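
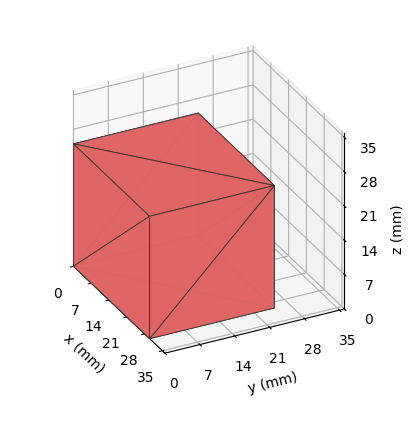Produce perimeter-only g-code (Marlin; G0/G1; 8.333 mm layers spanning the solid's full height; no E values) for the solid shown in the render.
Reading the render: the shape is a rectangular box, roughly 30 × 25 mm footprint and 25 mm tall (dimensions read to the nearest mm from the axis ticks). For the g-code, the solid's height is divided into equal slices at the stated Δz and each level perimeter traced with G1 moves after a G0 lift.

; perimeter-only toolpath
G21 ; units = mm
G90 ; absolute positioning
G28 ; home
; layer 1
G0 Z8.333
G0 X0.000 Y0.000
G1 X30.000 Y0.000
G1 X30.000 Y25.000
G1 X0.000 Y25.000
G1 X0.000 Y0.000
; layer 2
G0 Z16.667
G0 X0.000 Y0.000
G1 X30.000 Y0.000
G1 X30.000 Y25.000
G1 X0.000 Y25.000
G1 X0.000 Y0.000
; layer 3
G0 Z25.000
G0 X0.000 Y0.000
G1 X30.000 Y0.000
G1 X30.000 Y25.000
G1 X0.000 Y25.000
G1 X0.000 Y0.000
M2 ; end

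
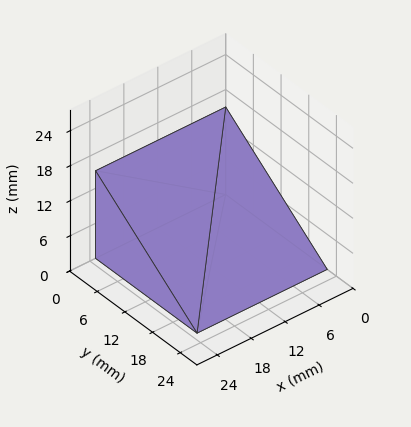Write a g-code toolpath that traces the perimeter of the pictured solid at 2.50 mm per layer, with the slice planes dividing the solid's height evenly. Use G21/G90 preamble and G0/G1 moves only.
Reading the render: the shape is a wedge (ramp): 23 × 22 mm base, rising to 15 mm along the y=0 edge and sloping linearly to z=0 at y=22 (dimensions read to the nearest mm from the axis ticks). For the g-code, the solid's height is divided into equal slices at the stated Δz and each level perimeter traced with G1 moves after a G0 lift.

; perimeter-only toolpath
G21 ; units = mm
G90 ; absolute positioning
G28 ; home
; layer 1
G0 Z2.50
G0 X0.00 Y0.00
G1 X23.00 Y0.00
G1 X23.00 Y18.33
G1 X0.00 Y18.33
G1 X0.00 Y0.00
; layer 2
G0 Z5.00
G0 X0.00 Y0.00
G1 X23.00 Y0.00
G1 X23.00 Y14.67
G1 X0.00 Y14.67
G1 X0.00 Y0.00
; layer 3
G0 Z7.50
G0 X0.00 Y0.00
G1 X23.00 Y0.00
G1 X23.00 Y11.00
G1 X0.00 Y11.00
G1 X0.00 Y0.00
; layer 4
G0 Z10.00
G0 X0.00 Y0.00
G1 X23.00 Y0.00
G1 X23.00 Y7.33
G1 X0.00 Y7.33
G1 X0.00 Y0.00
; layer 5
G0 Z12.50
G0 X0.00 Y0.00
G1 X23.00 Y0.00
G1 X23.00 Y3.67
G1 X0.00 Y3.67
G1 X0.00 Y0.00
M2 ; end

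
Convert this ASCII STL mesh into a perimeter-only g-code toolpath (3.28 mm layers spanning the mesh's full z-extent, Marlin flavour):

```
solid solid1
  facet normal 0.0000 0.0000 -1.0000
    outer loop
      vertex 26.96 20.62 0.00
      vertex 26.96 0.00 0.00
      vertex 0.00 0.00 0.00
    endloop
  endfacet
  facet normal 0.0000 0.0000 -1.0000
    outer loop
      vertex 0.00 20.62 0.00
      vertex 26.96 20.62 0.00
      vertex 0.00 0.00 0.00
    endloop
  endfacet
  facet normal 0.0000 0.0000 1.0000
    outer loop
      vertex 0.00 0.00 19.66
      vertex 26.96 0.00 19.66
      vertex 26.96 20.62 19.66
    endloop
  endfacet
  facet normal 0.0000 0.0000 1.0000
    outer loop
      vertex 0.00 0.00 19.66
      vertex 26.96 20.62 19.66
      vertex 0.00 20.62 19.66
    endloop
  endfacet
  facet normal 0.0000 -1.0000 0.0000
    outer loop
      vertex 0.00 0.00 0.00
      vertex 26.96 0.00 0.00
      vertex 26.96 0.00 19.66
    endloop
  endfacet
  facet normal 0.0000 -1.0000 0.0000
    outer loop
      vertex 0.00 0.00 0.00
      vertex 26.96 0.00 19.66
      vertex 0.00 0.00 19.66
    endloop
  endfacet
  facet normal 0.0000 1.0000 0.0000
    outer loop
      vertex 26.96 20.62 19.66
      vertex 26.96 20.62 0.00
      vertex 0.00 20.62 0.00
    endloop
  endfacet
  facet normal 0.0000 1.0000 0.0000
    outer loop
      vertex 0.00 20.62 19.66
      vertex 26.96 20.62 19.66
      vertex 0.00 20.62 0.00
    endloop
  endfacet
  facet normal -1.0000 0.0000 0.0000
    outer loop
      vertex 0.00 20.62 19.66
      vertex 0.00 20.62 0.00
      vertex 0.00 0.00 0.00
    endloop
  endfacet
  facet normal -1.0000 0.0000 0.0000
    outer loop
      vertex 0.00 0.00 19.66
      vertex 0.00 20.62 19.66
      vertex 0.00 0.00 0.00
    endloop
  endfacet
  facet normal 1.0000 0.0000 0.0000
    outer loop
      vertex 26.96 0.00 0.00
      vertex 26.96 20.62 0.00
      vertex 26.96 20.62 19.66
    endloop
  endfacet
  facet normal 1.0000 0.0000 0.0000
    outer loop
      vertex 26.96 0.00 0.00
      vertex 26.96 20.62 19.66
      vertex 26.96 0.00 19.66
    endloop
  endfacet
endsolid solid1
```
; perimeter-only toolpath
G21 ; units = mm
G90 ; absolute positioning
G28 ; home
; layer 1
G0 Z3.28
G0 X0.00 Y0.00
G1 X26.96 Y0.00
G1 X26.96 Y20.62
G1 X0.00 Y20.62
G1 X0.00 Y0.00
; layer 2
G0 Z6.55
G0 X0.00 Y0.00
G1 X26.96 Y0.00
G1 X26.96 Y20.62
G1 X0.00 Y20.62
G1 X0.00 Y0.00
; layer 3
G0 Z9.83
G0 X0.00 Y0.00
G1 X26.96 Y0.00
G1 X26.96 Y20.62
G1 X0.00 Y20.62
G1 X0.00 Y0.00
; layer 4
G0 Z13.11
G0 X0.00 Y0.00
G1 X26.96 Y0.00
G1 X26.96 Y20.62
G1 X0.00 Y20.62
G1 X0.00 Y0.00
; layer 5
G0 Z16.38
G0 X0.00 Y0.00
G1 X26.96 Y0.00
G1 X26.96 Y20.62
G1 X0.00 Y20.62
G1 X0.00 Y0.00
; layer 6
G0 Z19.66
G0 X0.00 Y0.00
G1 X26.96 Y0.00
G1 X26.96 Y20.62
G1 X0.00 Y20.62
G1 X0.00 Y0.00
M2 ; end

The solid is a rectangular box, roughly 27 × 20.6 mm footprint and 19.7 mm tall. Slicing at Δz = 3.28 mm — 6 equal slices spanning the solid's height, so layer i sits at z = i·h/6 — gives 6 non-empty perimeters. Each is a 4-segment closed polygon; G0 lifts to the layer z and rapids to the start vertex, then G1 traces the edges.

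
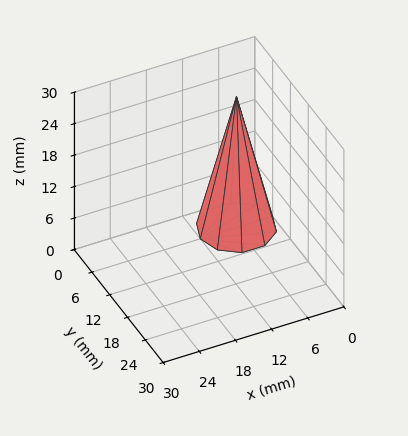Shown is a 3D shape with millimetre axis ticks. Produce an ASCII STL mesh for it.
Reading the render: the shape is a regular 10-sided pyramid, base circumscribed radius ≈ 6 mm, apex at z ≈ 25 mm (dimensions read to the nearest mm from the axis ticks). For the STL, each face is triangulated and given an outward normal.

solid part
  facet normal 0.0000 0.0000 -1.0000
    outer loop
      vertex 7.9 11.7 0.0
      vertex 10.9 9.5 0.0
      vertex 12.0 6.0 0.0
    endloop
  endfacet
  facet normal 0.0000 0.0000 -1.0000
    outer loop
      vertex 4.1 11.7 0.0
      vertex 7.9 11.7 0.0
      vertex 12.0 6.0 0.0
    endloop
  endfacet
  facet normal 0.0000 0.0000 -1.0000
    outer loop
      vertex 1.1 9.5 0.0
      vertex 4.1 11.7 0.0
      vertex 12.0 6.0 0.0
    endloop
  endfacet
  facet normal 0.0000 0.0000 -1.0000
    outer loop
      vertex 0.0 6.0 0.0
      vertex 1.1 9.5 0.0
      vertex 12.0 6.0 0.0
    endloop
  endfacet
  facet normal 0.0000 0.0000 -1.0000
    outer loop
      vertex 1.1 2.5 0.0
      vertex 0.0 6.0 0.0
      vertex 12.0 6.0 0.0
    endloop
  endfacet
  facet normal 0.0000 0.0000 -1.0000
    outer loop
      vertex 4.1 0.3 0.0
      vertex 1.1 2.5 0.0
      vertex 12.0 6.0 0.0
    endloop
  endfacet
  facet normal 0.0000 0.0000 -1.0000
    outer loop
      vertex 7.9 0.3 0.0
      vertex 4.1 0.3 0.0
      vertex 12.0 6.0 0.0
    endloop
  endfacet
  facet normal 0.0000 0.0000 -1.0000
    outer loop
      vertex 10.9 2.5 0.0
      vertex 7.9 0.3 0.0
      vertex 12.0 6.0 0.0
    endloop
  endfacet
  facet normal 0.9299 0.2923 0.2232
    outer loop
      vertex 12.0 6.0 0.0
      vertex 10.9 9.5 0.0
      vertex 6.0 6.0 25.0
    endloop
  endfacet
  facet normal 0.5765 0.7861 0.2230
    outer loop
      vertex 10.9 9.5 0.0
      vertex 7.9 11.7 0.0
      vertex 6.0 6.0 25.0
    endloop
  endfacet
  facet normal 0.0000 0.9750 0.2223
    outer loop
      vertex 7.9 11.7 0.0
      vertex 4.1 11.7 0.0
      vertex 6.0 6.0 25.0
    endloop
  endfacet
  facet normal -0.5765 0.7861 0.2230
    outer loop
      vertex 4.1 11.7 0.0
      vertex 1.1 9.5 0.0
      vertex 6.0 6.0 25.0
    endloop
  endfacet
  facet normal -0.9299 0.2923 0.2232
    outer loop
      vertex 1.1 9.5 0.0
      vertex 0.0 6.0 0.0
      vertex 6.0 6.0 25.0
    endloop
  endfacet
  facet normal -0.9299 -0.2923 0.2232
    outer loop
      vertex 0.0 6.0 0.0
      vertex 1.1 2.5 0.0
      vertex 6.0 6.0 25.0
    endloop
  endfacet
  facet normal -0.5765 -0.7861 0.2230
    outer loop
      vertex 1.1 2.5 0.0
      vertex 4.1 0.3 0.0
      vertex 6.0 6.0 25.0
    endloop
  endfacet
  facet normal 0.0000 -0.9750 0.2223
    outer loop
      vertex 4.1 0.3 0.0
      vertex 7.9 0.3 0.0
      vertex 6.0 6.0 25.0
    endloop
  endfacet
  facet normal 0.5765 -0.7861 0.2230
    outer loop
      vertex 7.9 0.3 0.0
      vertex 10.9 2.5 0.0
      vertex 6.0 6.0 25.0
    endloop
  endfacet
  facet normal 0.9299 -0.2923 0.2232
    outer loop
      vertex 10.9 2.5 0.0
      vertex 12.0 6.0 0.0
      vertex 6.0 6.0 25.0
    endloop
  endfacet
endsolid part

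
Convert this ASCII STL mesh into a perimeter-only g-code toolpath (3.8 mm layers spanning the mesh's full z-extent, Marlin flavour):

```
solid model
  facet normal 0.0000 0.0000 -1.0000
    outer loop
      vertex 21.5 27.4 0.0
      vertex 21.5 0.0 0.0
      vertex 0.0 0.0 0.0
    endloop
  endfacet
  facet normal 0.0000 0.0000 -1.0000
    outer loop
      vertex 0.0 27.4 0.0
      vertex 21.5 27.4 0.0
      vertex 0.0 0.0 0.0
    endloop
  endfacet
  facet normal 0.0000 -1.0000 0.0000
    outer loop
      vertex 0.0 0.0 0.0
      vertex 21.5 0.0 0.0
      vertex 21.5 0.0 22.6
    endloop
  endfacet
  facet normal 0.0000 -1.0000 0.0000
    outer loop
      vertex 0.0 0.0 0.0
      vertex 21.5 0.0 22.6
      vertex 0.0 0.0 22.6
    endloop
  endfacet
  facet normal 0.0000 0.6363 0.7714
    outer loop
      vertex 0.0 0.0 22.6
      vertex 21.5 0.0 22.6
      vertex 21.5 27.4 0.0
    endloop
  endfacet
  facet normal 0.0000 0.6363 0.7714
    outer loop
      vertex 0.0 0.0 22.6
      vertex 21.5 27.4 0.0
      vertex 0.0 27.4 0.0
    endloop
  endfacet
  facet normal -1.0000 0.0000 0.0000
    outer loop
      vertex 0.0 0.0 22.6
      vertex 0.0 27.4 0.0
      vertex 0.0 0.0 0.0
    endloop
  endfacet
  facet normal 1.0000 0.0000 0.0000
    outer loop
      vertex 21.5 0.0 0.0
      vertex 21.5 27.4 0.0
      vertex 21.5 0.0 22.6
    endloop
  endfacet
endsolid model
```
; perimeter-only toolpath
G21 ; units = mm
G90 ; absolute positioning
G28 ; home
; layer 1
G0 Z3.8
G0 X0.0 Y0.0
G1 X21.5 Y0.0
G1 X21.5 Y22.8
G1 X0.0 Y22.8
G1 X0.0 Y0.0
; layer 2
G0 Z7.5
G0 X0.0 Y0.0
G1 X21.5 Y0.0
G1 X21.5 Y18.3
G1 X0.0 Y18.3
G1 X0.0 Y0.0
; layer 3
G0 Z11.3
G0 X0.0 Y0.0
G1 X21.5 Y0.0
G1 X21.5 Y13.7
G1 X0.0 Y13.7
G1 X0.0 Y0.0
; layer 4
G0 Z15.1
G0 X0.0 Y0.0
G1 X21.5 Y0.0
G1 X21.5 Y9.1
G1 X0.0 Y9.1
G1 X0.0 Y0.0
; layer 5
G0 Z18.8
G0 X0.0 Y0.0
G1 X21.5 Y0.0
G1 X21.5 Y4.6
G1 X0.0 Y4.6
G1 X0.0 Y0.0
M2 ; end

The solid is a wedge (ramp): 21.5 × 27.4 mm base, rising to 22.6 mm along the y=0 edge and sloping linearly to z=0 at y=27.4. Slicing at Δz = 3.8 mm — 6 equal slices spanning the solid's height, so layer i sits at z = i·h/6 — gives 5 non-empty perimeters. Each is a 4-segment closed polygon; G0 lifts to the layer z and rapids to the start vertex, then G1 traces the edges. The cross-section shrinks linearly with z (the slice at the apex is degenerate and omitted).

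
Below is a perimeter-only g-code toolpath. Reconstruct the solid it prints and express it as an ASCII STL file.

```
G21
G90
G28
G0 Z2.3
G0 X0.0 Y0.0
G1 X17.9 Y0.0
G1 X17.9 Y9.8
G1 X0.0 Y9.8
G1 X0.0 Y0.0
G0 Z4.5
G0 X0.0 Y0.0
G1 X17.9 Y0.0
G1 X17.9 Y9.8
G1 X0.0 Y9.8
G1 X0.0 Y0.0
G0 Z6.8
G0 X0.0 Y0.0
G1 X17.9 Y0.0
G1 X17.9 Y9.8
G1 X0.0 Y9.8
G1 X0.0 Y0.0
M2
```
solid part
  facet normal 0.0000 0.0000 -1.0000
    outer loop
      vertex 17.9 9.8 0.0
      vertex 17.9 0.0 0.0
      vertex 0.0 0.0 0.0
    endloop
  endfacet
  facet normal 0.0000 0.0000 -1.0000
    outer loop
      vertex 0.0 9.8 0.0
      vertex 17.9 9.8 0.0
      vertex 0.0 0.0 0.0
    endloop
  endfacet
  facet normal 0.0000 0.0000 1.0000
    outer loop
      vertex 0.0 0.0 6.8
      vertex 17.9 0.0 6.8
      vertex 17.9 9.8 6.8
    endloop
  endfacet
  facet normal 0.0000 0.0000 1.0000
    outer loop
      vertex 0.0 0.0 6.8
      vertex 17.9 9.8 6.8
      vertex 0.0 9.8 6.8
    endloop
  endfacet
  facet normal 0.0000 -1.0000 0.0000
    outer loop
      vertex 0.0 0.0 0.0
      vertex 17.9 0.0 0.0
      vertex 17.9 0.0 6.8
    endloop
  endfacet
  facet normal 0.0000 -1.0000 0.0000
    outer loop
      vertex 0.0 0.0 0.0
      vertex 17.9 0.0 6.8
      vertex 0.0 0.0 6.8
    endloop
  endfacet
  facet normal 0.0000 1.0000 0.0000
    outer loop
      vertex 17.9 9.8 6.8
      vertex 17.9 9.8 0.0
      vertex 0.0 9.8 0.0
    endloop
  endfacet
  facet normal 0.0000 1.0000 0.0000
    outer loop
      vertex 0.0 9.8 6.8
      vertex 17.9 9.8 6.8
      vertex 0.0 9.8 0.0
    endloop
  endfacet
  facet normal -1.0000 0.0000 0.0000
    outer loop
      vertex 0.0 9.8 6.8
      vertex 0.0 9.8 0.0
      vertex 0.0 0.0 0.0
    endloop
  endfacet
  facet normal -1.0000 0.0000 0.0000
    outer loop
      vertex 0.0 0.0 6.8
      vertex 0.0 9.8 6.8
      vertex 0.0 0.0 0.0
    endloop
  endfacet
  facet normal 1.0000 0.0000 0.0000
    outer loop
      vertex 17.9 0.0 0.0
      vertex 17.9 9.8 0.0
      vertex 17.9 9.8 6.8
    endloop
  endfacet
  facet normal 1.0000 0.0000 0.0000
    outer loop
      vertex 17.9 0.0 0.0
      vertex 17.9 9.8 6.8
      vertex 17.9 0.0 6.8
    endloop
  endfacet
endsolid part

The G0 Z moves step by Δz≈2.3 mm. Every layer's G1 loop is the same polygon, so the solid is a straight extrusion of it from z=0 to z≈6.8. Closing with flat bottom and top caps and triangulating gives 12 facets — a rectangular box, roughly 17.9 × 9.8 mm footprint and 6.8 mm tall.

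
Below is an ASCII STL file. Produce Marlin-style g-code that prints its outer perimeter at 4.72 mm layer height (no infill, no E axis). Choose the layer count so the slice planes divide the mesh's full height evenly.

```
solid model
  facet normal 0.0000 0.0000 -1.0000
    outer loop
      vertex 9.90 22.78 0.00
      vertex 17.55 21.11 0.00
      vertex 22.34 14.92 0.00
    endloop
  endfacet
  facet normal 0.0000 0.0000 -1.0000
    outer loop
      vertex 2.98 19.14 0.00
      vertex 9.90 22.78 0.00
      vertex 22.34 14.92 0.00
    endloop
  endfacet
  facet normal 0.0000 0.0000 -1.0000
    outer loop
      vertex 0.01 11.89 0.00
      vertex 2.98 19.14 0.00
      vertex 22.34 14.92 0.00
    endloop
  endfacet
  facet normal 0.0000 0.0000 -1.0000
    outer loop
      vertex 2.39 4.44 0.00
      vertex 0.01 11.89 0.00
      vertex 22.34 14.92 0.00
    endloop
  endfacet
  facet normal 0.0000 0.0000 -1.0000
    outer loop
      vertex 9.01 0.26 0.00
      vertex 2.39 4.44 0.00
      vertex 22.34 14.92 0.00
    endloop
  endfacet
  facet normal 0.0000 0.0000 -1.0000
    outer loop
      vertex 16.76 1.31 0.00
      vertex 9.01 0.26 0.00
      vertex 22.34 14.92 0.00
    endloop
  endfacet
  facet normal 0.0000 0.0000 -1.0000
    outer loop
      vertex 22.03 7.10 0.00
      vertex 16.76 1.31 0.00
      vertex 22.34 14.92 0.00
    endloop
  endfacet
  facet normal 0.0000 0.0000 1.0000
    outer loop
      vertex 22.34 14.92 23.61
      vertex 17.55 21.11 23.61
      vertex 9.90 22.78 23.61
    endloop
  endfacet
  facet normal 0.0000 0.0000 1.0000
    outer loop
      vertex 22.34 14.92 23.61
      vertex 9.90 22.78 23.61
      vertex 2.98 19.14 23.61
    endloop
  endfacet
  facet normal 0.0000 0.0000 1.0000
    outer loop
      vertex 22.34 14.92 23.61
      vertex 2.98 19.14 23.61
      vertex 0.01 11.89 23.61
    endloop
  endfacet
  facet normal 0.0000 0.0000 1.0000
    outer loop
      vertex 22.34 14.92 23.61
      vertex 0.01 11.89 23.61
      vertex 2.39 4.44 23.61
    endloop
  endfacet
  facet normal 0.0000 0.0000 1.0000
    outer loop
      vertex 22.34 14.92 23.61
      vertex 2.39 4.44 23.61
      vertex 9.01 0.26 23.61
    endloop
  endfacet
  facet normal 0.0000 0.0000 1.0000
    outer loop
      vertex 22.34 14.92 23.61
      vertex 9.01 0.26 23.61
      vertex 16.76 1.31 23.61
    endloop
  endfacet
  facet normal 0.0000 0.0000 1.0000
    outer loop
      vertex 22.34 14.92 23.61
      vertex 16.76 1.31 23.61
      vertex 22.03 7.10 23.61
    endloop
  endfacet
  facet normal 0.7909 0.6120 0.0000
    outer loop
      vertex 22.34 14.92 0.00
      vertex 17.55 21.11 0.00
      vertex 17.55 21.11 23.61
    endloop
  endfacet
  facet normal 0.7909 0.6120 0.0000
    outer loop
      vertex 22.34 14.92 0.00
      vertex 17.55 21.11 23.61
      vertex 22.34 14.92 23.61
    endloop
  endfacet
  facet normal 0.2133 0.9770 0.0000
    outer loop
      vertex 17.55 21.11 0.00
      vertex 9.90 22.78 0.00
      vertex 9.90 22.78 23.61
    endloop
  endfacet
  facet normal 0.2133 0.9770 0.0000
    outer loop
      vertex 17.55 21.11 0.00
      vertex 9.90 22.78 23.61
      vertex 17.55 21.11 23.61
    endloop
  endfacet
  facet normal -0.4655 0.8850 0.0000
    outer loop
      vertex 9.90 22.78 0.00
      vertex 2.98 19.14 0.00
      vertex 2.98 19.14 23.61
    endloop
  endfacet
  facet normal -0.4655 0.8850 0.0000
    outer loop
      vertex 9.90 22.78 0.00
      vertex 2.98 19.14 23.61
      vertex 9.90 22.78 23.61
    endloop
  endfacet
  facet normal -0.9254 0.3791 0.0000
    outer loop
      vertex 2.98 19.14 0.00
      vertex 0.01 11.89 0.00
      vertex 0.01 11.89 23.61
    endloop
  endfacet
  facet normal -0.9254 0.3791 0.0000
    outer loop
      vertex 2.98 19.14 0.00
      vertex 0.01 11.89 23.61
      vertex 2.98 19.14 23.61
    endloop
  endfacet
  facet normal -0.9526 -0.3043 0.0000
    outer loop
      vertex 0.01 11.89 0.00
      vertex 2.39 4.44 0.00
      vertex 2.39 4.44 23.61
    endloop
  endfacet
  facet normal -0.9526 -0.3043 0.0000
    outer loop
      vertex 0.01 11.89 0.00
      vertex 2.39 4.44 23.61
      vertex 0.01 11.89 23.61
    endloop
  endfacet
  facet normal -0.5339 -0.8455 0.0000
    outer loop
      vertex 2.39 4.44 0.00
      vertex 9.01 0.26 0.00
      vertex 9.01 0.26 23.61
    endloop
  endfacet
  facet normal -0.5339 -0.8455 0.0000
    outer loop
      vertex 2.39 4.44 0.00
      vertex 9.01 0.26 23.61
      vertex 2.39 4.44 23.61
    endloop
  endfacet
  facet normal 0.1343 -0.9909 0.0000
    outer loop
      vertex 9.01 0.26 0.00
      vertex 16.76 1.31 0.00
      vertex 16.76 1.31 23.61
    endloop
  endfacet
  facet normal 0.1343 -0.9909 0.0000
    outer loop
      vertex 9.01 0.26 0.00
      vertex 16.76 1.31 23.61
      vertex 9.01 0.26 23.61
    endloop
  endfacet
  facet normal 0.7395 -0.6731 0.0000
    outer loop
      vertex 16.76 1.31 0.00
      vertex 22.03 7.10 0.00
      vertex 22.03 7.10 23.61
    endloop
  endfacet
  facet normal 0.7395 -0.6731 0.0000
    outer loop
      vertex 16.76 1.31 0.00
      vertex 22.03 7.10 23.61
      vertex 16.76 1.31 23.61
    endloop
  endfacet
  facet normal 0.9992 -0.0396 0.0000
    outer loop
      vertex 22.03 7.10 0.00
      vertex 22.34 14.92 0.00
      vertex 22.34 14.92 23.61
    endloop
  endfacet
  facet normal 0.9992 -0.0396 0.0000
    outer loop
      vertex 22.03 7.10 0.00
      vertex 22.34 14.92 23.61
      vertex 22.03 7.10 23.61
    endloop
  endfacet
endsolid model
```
; perimeter-only toolpath
G21 ; units = mm
G90 ; absolute positioning
G28 ; home
; layer 1
G0 Z4.72
G0 X22.34 Y14.92
G1 X17.55 Y21.11
G1 X9.90 Y22.78
G1 X2.98 Y19.14
G1 X0.01 Y11.89
G1 X2.39 Y4.44
G1 X9.01 Y0.26
G1 X16.76 Y1.31
G1 X22.03 Y7.10
G1 X22.34 Y14.92
; layer 2
G0 Z9.44
G0 X22.34 Y14.92
G1 X17.55 Y21.11
G1 X9.90 Y22.78
G1 X2.98 Y19.14
G1 X0.01 Y11.89
G1 X2.39 Y4.44
G1 X9.01 Y0.26
G1 X16.76 Y1.31
G1 X22.03 Y7.10
G1 X22.34 Y14.92
; layer 3
G0 Z14.17
G0 X22.34 Y14.92
G1 X17.55 Y21.11
G1 X9.90 Y22.78
G1 X2.98 Y19.14
G1 X0.01 Y11.89
G1 X2.39 Y4.44
G1 X9.01 Y0.26
G1 X16.76 Y1.31
G1 X22.03 Y7.10
G1 X22.34 Y14.92
; layer 4
G0 Z18.89
G0 X22.34 Y14.92
G1 X17.55 Y21.11
G1 X9.90 Y22.78
G1 X2.98 Y19.14
G1 X0.01 Y11.89
G1 X2.39 Y4.44
G1 X9.01 Y0.26
G1 X16.76 Y1.31
G1 X22.03 Y7.10
G1 X22.34 Y14.92
; layer 5
G0 Z23.61
G0 X22.34 Y14.92
G1 X17.55 Y21.11
G1 X9.90 Y22.78
G1 X2.98 Y19.14
G1 X0.01 Y11.89
G1 X2.39 Y4.44
G1 X9.01 Y0.26
G1 X16.76 Y1.31
G1 X22.03 Y7.10
G1 X22.34 Y14.92
M2 ; end

The solid is a regular 9-sided prism (a cylinder approximated with 9 flat sides), circumscribed radius ≈ 11.4 mm, height ≈ 23.6 mm. Slicing at Δz = 4.72 mm — 5 equal slices spanning the solid's height, so layer i sits at z = i·h/5 — gives 5 non-empty perimeters. Each is a 9-segment closed polygon; G0 lifts to the layer z and rapids to the start vertex, then G1 traces the edges.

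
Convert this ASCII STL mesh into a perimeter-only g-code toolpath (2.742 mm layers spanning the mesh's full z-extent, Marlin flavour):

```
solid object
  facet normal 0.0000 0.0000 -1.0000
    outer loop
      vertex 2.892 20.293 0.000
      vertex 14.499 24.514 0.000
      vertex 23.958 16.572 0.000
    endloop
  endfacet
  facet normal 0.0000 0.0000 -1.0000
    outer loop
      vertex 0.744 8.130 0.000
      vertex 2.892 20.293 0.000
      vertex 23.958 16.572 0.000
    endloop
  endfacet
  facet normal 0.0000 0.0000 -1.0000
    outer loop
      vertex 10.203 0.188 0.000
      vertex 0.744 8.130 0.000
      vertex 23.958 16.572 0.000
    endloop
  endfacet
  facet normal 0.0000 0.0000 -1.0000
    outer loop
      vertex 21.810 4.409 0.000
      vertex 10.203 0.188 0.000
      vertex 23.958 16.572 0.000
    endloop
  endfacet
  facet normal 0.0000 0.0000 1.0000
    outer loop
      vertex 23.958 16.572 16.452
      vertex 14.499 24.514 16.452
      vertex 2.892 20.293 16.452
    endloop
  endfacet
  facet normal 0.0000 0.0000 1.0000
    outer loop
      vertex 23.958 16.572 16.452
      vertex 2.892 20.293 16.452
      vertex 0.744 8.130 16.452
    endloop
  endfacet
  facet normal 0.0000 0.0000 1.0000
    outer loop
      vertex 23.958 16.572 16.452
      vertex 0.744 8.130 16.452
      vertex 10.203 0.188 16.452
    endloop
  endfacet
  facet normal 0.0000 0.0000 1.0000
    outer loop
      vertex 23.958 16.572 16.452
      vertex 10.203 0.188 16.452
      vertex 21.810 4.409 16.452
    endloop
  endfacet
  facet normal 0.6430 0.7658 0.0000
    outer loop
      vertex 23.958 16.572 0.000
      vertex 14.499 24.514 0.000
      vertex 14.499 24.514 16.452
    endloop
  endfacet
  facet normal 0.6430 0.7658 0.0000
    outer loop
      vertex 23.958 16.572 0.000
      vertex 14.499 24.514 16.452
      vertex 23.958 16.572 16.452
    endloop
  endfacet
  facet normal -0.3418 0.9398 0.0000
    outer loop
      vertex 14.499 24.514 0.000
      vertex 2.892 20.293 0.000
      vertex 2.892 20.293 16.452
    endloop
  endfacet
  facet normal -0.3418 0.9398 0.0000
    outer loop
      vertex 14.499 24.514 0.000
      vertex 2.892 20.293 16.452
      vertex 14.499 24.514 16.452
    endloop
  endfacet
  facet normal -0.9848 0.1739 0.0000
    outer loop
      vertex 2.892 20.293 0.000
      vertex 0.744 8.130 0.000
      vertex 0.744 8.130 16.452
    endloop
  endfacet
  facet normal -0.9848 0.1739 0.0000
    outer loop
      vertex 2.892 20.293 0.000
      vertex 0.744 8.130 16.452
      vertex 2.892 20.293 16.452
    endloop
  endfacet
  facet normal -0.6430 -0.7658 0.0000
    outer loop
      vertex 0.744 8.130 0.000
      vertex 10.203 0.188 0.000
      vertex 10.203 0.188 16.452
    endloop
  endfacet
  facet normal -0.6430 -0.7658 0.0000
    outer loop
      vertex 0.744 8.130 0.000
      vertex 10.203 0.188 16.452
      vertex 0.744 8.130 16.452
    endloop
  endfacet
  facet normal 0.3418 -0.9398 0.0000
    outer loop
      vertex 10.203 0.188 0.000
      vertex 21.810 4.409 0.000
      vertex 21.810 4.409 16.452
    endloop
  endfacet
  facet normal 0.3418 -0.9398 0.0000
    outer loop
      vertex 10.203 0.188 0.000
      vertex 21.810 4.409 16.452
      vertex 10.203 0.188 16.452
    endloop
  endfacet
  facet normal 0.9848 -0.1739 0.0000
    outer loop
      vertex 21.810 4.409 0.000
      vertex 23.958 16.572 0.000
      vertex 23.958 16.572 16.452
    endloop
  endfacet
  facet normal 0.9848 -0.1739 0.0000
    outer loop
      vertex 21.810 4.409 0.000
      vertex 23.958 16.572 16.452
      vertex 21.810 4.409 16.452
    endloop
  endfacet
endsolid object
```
; perimeter-only toolpath
G21 ; units = mm
G90 ; absolute positioning
G28 ; home
; layer 1
G0 Z2.742
G0 X23.958 Y16.572
G1 X14.499 Y24.514
G1 X2.892 Y20.293
G1 X0.744 Y8.130
G1 X10.203 Y0.188
G1 X21.810 Y4.409
G1 X23.958 Y16.572
; layer 2
G0 Z5.484
G0 X23.958 Y16.572
G1 X14.499 Y24.514
G1 X2.892 Y20.293
G1 X0.744 Y8.130
G1 X10.203 Y0.188
G1 X21.810 Y4.409
G1 X23.958 Y16.572
; layer 3
G0 Z8.226
G0 X23.958 Y16.572
G1 X14.499 Y24.514
G1 X2.892 Y20.293
G1 X0.744 Y8.130
G1 X10.203 Y0.188
G1 X21.810 Y4.409
G1 X23.958 Y16.572
; layer 4
G0 Z10.968
G0 X23.958 Y16.572
G1 X14.499 Y24.514
G1 X2.892 Y20.293
G1 X0.744 Y8.130
G1 X10.203 Y0.188
G1 X21.810 Y4.409
G1 X23.958 Y16.572
; layer 5
G0 Z13.710
G0 X23.958 Y16.572
G1 X14.499 Y24.514
G1 X2.892 Y20.293
G1 X0.744 Y8.130
G1 X10.203 Y0.188
G1 X21.810 Y4.409
G1 X23.958 Y16.572
; layer 6
G0 Z16.452
G0 X23.958 Y16.572
G1 X14.499 Y24.514
G1 X2.892 Y20.293
G1 X0.744 Y8.130
G1 X10.203 Y0.188
G1 X21.810 Y4.409
G1 X23.958 Y16.572
M2 ; end

The solid is a regular 6-sided prism (a cylinder approximated with 6 flat sides), circumscribed radius ≈ 12.4 mm, height ≈ 16.5 mm. Slicing at Δz = 2.742 mm — 6 equal slices spanning the solid's height, so layer i sits at z = i·h/6 — gives 6 non-empty perimeters. Each is a 6-segment closed polygon; G0 lifts to the layer z and rapids to the start vertex, then G1 traces the edges.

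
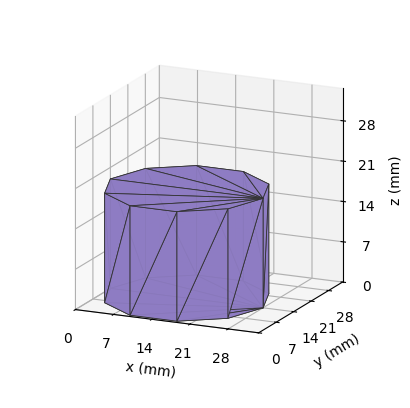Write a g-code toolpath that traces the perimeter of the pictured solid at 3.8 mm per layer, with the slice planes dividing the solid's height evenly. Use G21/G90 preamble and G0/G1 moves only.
Reading the render: the shape is a regular 10-sided prism (a cylinder approximated with 10 flat sides), circumscribed radius ≈ 14 mm, height ≈ 19 mm (dimensions read to the nearest mm from the axis ticks). For the g-code, the solid's height is divided into equal slices at the stated Δz and each level perimeter traced with G1 moves after a G0 lift.

; perimeter-only toolpath
G21 ; units = mm
G90 ; absolute positioning
G28 ; home
; layer 1
G0 Z3.8
G0 X28.0 Y14.0
G1 X25.3 Y22.2
G1 X18.3 Y27.3
G1 X9.7 Y27.3
G1 X2.7 Y22.2
G1 X0.0 Y14.0
G1 X2.7 Y5.8
G1 X9.7 Y0.7
G1 X18.3 Y0.7
G1 X25.3 Y5.8
G1 X28.0 Y14.0
; layer 2
G0 Z7.6
G0 X28.0 Y14.0
G1 X25.3 Y22.2
G1 X18.3 Y27.3
G1 X9.7 Y27.3
G1 X2.7 Y22.2
G1 X0.0 Y14.0
G1 X2.7 Y5.8
G1 X9.7 Y0.7
G1 X18.3 Y0.7
G1 X25.3 Y5.8
G1 X28.0 Y14.0
; layer 3
G0 Z11.4
G0 X28.0 Y14.0
G1 X25.3 Y22.2
G1 X18.3 Y27.3
G1 X9.7 Y27.3
G1 X2.7 Y22.2
G1 X0.0 Y14.0
G1 X2.7 Y5.8
G1 X9.7 Y0.7
G1 X18.3 Y0.7
G1 X25.3 Y5.8
G1 X28.0 Y14.0
; layer 4
G0 Z15.2
G0 X28.0 Y14.0
G1 X25.3 Y22.2
G1 X18.3 Y27.3
G1 X9.7 Y27.3
G1 X2.7 Y22.2
G1 X0.0 Y14.0
G1 X2.7 Y5.8
G1 X9.7 Y0.7
G1 X18.3 Y0.7
G1 X25.3 Y5.8
G1 X28.0 Y14.0
; layer 5
G0 Z19.0
G0 X28.0 Y14.0
G1 X25.3 Y22.2
G1 X18.3 Y27.3
G1 X9.7 Y27.3
G1 X2.7 Y22.2
G1 X0.0 Y14.0
G1 X2.7 Y5.8
G1 X9.7 Y0.7
G1 X18.3 Y0.7
G1 X25.3 Y5.8
G1 X28.0 Y14.0
M2 ; end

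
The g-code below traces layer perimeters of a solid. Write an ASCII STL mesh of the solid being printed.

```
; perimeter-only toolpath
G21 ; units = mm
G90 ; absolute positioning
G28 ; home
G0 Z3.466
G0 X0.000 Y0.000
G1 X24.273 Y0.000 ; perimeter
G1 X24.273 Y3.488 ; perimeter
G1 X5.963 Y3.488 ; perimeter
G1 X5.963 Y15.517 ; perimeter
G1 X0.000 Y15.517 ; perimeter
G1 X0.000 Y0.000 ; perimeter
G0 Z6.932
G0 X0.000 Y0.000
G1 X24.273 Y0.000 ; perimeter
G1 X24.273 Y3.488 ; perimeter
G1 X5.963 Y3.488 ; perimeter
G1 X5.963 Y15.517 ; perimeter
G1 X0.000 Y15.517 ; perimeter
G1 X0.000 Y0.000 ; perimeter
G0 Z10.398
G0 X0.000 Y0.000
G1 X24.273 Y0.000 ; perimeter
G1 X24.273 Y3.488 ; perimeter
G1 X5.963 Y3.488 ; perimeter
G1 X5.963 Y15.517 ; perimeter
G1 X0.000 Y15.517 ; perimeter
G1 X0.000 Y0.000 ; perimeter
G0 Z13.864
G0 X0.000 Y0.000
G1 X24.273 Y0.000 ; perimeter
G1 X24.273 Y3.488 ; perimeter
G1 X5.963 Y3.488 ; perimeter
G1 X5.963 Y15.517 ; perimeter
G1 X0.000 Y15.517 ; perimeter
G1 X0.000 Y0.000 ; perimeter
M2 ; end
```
solid part
  facet normal 0.0000 0.0000 -1.0000
    outer loop
      vertex 24.273 3.488 0.000
      vertex 24.273 0.000 0.000
      vertex 0.000 0.000 0.000
    endloop
  endfacet
  facet normal 0.0000 0.0000 -1.0000
    outer loop
      vertex 5.963 3.488 0.000
      vertex 24.273 3.488 0.000
      vertex 0.000 0.000 0.000
    endloop
  endfacet
  facet normal 0.0000 0.0000 -1.0000
    outer loop
      vertex 5.963 15.517 0.000
      vertex 5.963 3.488 0.000
      vertex 0.000 0.000 0.000
    endloop
  endfacet
  facet normal 0.0000 0.0000 -1.0000
    outer loop
      vertex 0.000 15.517 0.000
      vertex 5.963 15.517 0.000
      vertex 0.000 0.000 0.000
    endloop
  endfacet
  facet normal 0.0000 0.0000 1.0000
    outer loop
      vertex 0.000 0.000 13.864
      vertex 24.273 0.000 13.864
      vertex 24.273 3.488 13.864
    endloop
  endfacet
  facet normal 0.0000 0.0000 1.0000
    outer loop
      vertex 0.000 0.000 13.864
      vertex 24.273 3.488 13.864
      vertex 5.963 3.488 13.864
    endloop
  endfacet
  facet normal 0.0000 0.0000 1.0000
    outer loop
      vertex 0.000 0.000 13.864
      vertex 5.963 3.488 13.864
      vertex 5.963 15.517 13.864
    endloop
  endfacet
  facet normal 0.0000 0.0000 1.0000
    outer loop
      vertex 0.000 0.000 13.864
      vertex 5.963 15.517 13.864
      vertex 0.000 15.517 13.864
    endloop
  endfacet
  facet normal 0.0000 -1.0000 0.0000
    outer loop
      vertex 0.000 0.000 0.000
      vertex 24.273 0.000 0.000
      vertex 24.273 0.000 13.864
    endloop
  endfacet
  facet normal 0.0000 -1.0000 0.0000
    outer loop
      vertex 0.000 0.000 0.000
      vertex 24.273 0.000 13.864
      vertex 0.000 0.000 13.864
    endloop
  endfacet
  facet normal 1.0000 0.0000 0.0000
    outer loop
      vertex 24.273 0.000 0.000
      vertex 24.273 3.488 0.000
      vertex 24.273 3.488 13.864
    endloop
  endfacet
  facet normal 1.0000 0.0000 0.0000
    outer loop
      vertex 24.273 0.000 0.000
      vertex 24.273 3.488 13.864
      vertex 24.273 0.000 13.864
    endloop
  endfacet
  facet normal 0.0000 1.0000 0.0000
    outer loop
      vertex 24.273 3.488 0.000
      vertex 5.963 3.488 0.000
      vertex 5.963 3.488 13.864
    endloop
  endfacet
  facet normal 0.0000 1.0000 0.0000
    outer loop
      vertex 24.273 3.488 0.000
      vertex 5.963 3.488 13.864
      vertex 24.273 3.488 13.864
    endloop
  endfacet
  facet normal 1.0000 0.0000 0.0000
    outer loop
      vertex 5.963 3.488 0.000
      vertex 5.963 15.517 0.000
      vertex 5.963 15.517 13.864
    endloop
  endfacet
  facet normal 1.0000 0.0000 0.0000
    outer loop
      vertex 5.963 3.488 0.000
      vertex 5.963 15.517 13.864
      vertex 5.963 3.488 13.864
    endloop
  endfacet
  facet normal 0.0000 1.0000 0.0000
    outer loop
      vertex 5.963 15.517 0.000
      vertex 0.000 15.517 0.000
      vertex 0.000 15.517 13.864
    endloop
  endfacet
  facet normal 0.0000 1.0000 0.0000
    outer loop
      vertex 5.963 15.517 0.000
      vertex 0.000 15.517 13.864
      vertex 5.963 15.517 13.864
    endloop
  endfacet
  facet normal -1.0000 0.0000 0.0000
    outer loop
      vertex 0.000 15.517 0.000
      vertex 0.000 0.000 0.000
      vertex 0.000 0.000 13.864
    endloop
  endfacet
  facet normal -1.0000 0.0000 0.0000
    outer loop
      vertex 0.000 15.517 0.000
      vertex 0.000 0.000 13.864
      vertex 0.000 15.517 13.864
    endloop
  endfacet
endsolid part

The G0 Z moves step by Δz≈3.466 mm. Every layer's G1 loop is the same polygon, so the solid is a straight extrusion of it from z=0 to z≈13.9. Closing with flat bottom and top caps and triangulating gives 20 facets — an L-shaped prism: outer 24.3 × 15.5 mm, arm thicknesses ≈ 3.49 mm (horizontal) and 5.96 mm (vertical), extruded 13.9 mm in z.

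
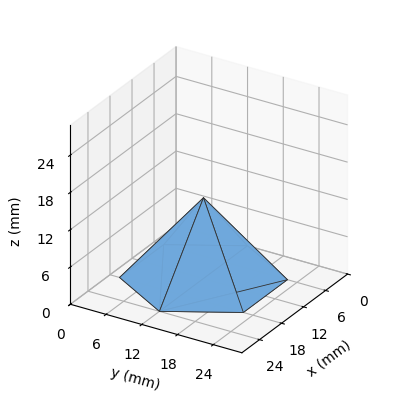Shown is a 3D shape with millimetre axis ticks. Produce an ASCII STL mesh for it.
Reading the render: the shape is a regular 6-sided pyramid, base circumscribed radius ≈ 12 mm, apex at z ≈ 13 mm (dimensions read to the nearest mm from the axis ticks). For the STL, each face is triangulated and given an outward normal.

solid part
  facet normal 0.0000 0.0000 -1.0000
    outer loop
      vertex 6.00 22.39 0.00
      vertex 18.00 22.39 0.00
      vertex 24.00 12.00 0.00
    endloop
  endfacet
  facet normal 0.0000 0.0000 -1.0000
    outer loop
      vertex 0.00 12.00 0.00
      vertex 6.00 22.39 0.00
      vertex 24.00 12.00 0.00
    endloop
  endfacet
  facet normal 0.0000 0.0000 -1.0000
    outer loop
      vertex 6.00 1.61 0.00
      vertex 0.00 12.00 0.00
      vertex 24.00 12.00 0.00
    endloop
  endfacet
  facet normal 0.0000 0.0000 -1.0000
    outer loop
      vertex 18.00 1.61 0.00
      vertex 6.00 1.61 0.00
      vertex 24.00 12.00 0.00
    endloop
  endfacet
  facet normal 0.6764 0.3906 0.6244
    outer loop
      vertex 24.00 12.00 0.00
      vertex 18.00 22.39 0.00
      vertex 12.00 12.00 13.00
    endloop
  endfacet
  facet normal 0.0000 0.7812 0.6243
    outer loop
      vertex 18.00 22.39 0.00
      vertex 6.00 22.39 0.00
      vertex 12.00 12.00 13.00
    endloop
  endfacet
  facet normal -0.6764 0.3906 0.6244
    outer loop
      vertex 6.00 22.39 0.00
      vertex 0.00 12.00 0.00
      vertex 12.00 12.00 13.00
    endloop
  endfacet
  facet normal -0.6764 -0.3906 0.6244
    outer loop
      vertex 0.00 12.00 0.00
      vertex 6.00 1.61 0.00
      vertex 12.00 12.00 13.00
    endloop
  endfacet
  facet normal 0.0000 -0.7812 0.6243
    outer loop
      vertex 6.00 1.61 0.00
      vertex 18.00 1.61 0.00
      vertex 12.00 12.00 13.00
    endloop
  endfacet
  facet normal 0.6764 -0.3906 0.6244
    outer loop
      vertex 18.00 1.61 0.00
      vertex 24.00 12.00 0.00
      vertex 12.00 12.00 13.00
    endloop
  endfacet
endsolid part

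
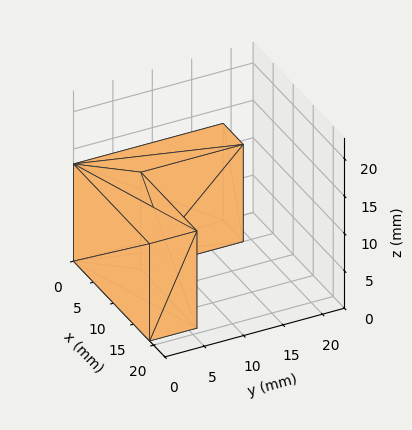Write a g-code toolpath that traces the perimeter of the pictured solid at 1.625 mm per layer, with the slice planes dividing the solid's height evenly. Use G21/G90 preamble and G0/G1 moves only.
Reading the render: the shape is an L-shaped prism: outer 19 × 19 mm, arm thicknesses ≈ 6 mm (horizontal) and 5 mm (vertical), extruded 13 mm in z (dimensions read to the nearest mm from the axis ticks). For the g-code, the solid's height is divided into equal slices at the stated Δz and each level perimeter traced with G1 moves after a G0 lift.

; perimeter-only toolpath
G21 ; units = mm
G90 ; absolute positioning
G28 ; home
; layer 1
G0 Z1.625
G0 X0.000 Y0.000
G1 X19.000 Y0.000
G1 X19.000 Y6.000
G1 X5.000 Y6.000
G1 X5.000 Y19.000
G1 X0.000 Y19.000
G1 X0.000 Y0.000
; layer 2
G0 Z3.250
G0 X0.000 Y0.000
G1 X19.000 Y0.000
G1 X19.000 Y6.000
G1 X5.000 Y6.000
G1 X5.000 Y19.000
G1 X0.000 Y19.000
G1 X0.000 Y0.000
; layer 3
G0 Z4.875
G0 X0.000 Y0.000
G1 X19.000 Y0.000
G1 X19.000 Y6.000
G1 X5.000 Y6.000
G1 X5.000 Y19.000
G1 X0.000 Y19.000
G1 X0.000 Y0.000
; layer 4
G0 Z6.500
G0 X0.000 Y0.000
G1 X19.000 Y0.000
G1 X19.000 Y6.000
G1 X5.000 Y6.000
G1 X5.000 Y19.000
G1 X0.000 Y19.000
G1 X0.000 Y0.000
; layer 5
G0 Z8.125
G0 X0.000 Y0.000
G1 X19.000 Y0.000
G1 X19.000 Y6.000
G1 X5.000 Y6.000
G1 X5.000 Y19.000
G1 X0.000 Y19.000
G1 X0.000 Y0.000
; layer 6
G0 Z9.750
G0 X0.000 Y0.000
G1 X19.000 Y0.000
G1 X19.000 Y6.000
G1 X5.000 Y6.000
G1 X5.000 Y19.000
G1 X0.000 Y19.000
G1 X0.000 Y0.000
; layer 7
G0 Z11.375
G0 X0.000 Y0.000
G1 X19.000 Y0.000
G1 X19.000 Y6.000
G1 X5.000 Y6.000
G1 X5.000 Y19.000
G1 X0.000 Y19.000
G1 X0.000 Y0.000
; layer 8
G0 Z13.000
G0 X0.000 Y0.000
G1 X19.000 Y0.000
G1 X19.000 Y6.000
G1 X5.000 Y6.000
G1 X5.000 Y19.000
G1 X0.000 Y19.000
G1 X0.000 Y0.000
M2 ; end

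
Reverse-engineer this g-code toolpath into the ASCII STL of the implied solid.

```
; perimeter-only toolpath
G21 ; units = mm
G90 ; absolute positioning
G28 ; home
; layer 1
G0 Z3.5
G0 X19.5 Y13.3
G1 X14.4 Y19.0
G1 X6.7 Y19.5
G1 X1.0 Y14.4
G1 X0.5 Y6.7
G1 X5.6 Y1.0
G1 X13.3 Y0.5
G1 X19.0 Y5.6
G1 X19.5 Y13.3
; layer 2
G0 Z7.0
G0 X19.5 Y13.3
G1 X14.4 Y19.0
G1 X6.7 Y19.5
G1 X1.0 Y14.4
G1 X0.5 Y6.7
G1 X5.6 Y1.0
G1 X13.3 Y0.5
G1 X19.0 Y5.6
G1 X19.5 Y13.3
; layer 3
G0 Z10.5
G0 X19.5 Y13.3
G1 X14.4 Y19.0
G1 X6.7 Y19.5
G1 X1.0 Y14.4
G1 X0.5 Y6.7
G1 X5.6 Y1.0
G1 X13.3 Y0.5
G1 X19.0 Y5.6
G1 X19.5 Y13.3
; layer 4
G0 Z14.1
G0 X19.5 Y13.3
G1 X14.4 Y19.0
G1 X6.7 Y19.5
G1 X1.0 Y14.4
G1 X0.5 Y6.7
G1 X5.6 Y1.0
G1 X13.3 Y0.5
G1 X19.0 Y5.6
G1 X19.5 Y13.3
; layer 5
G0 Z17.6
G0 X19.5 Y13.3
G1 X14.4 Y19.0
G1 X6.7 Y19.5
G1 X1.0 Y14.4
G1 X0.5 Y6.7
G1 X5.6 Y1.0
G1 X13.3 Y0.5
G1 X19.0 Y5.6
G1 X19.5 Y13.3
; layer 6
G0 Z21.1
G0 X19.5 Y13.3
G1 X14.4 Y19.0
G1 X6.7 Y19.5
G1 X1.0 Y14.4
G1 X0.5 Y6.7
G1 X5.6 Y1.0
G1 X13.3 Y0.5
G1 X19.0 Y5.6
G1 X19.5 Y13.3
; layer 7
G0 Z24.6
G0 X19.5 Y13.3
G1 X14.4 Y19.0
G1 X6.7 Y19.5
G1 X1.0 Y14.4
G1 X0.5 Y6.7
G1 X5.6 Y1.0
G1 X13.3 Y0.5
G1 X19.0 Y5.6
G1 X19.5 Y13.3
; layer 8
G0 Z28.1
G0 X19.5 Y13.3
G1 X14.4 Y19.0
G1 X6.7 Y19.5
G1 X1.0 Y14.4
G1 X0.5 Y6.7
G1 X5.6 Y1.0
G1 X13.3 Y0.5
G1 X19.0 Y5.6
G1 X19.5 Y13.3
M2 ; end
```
solid part
  facet normal 0.0000 0.0000 -1.0000
    outer loop
      vertex 6.7 19.5 0.0
      vertex 14.4 19.0 0.0
      vertex 19.5 13.3 0.0
    endloop
  endfacet
  facet normal 0.0000 0.0000 -1.0000
    outer loop
      vertex 1.0 14.4 0.0
      vertex 6.7 19.5 0.0
      vertex 19.5 13.3 0.0
    endloop
  endfacet
  facet normal 0.0000 0.0000 -1.0000
    outer loop
      vertex 0.5 6.7 0.0
      vertex 1.0 14.4 0.0
      vertex 19.5 13.3 0.0
    endloop
  endfacet
  facet normal 0.0000 0.0000 -1.0000
    outer loop
      vertex 5.6 1.0 0.0
      vertex 0.5 6.7 0.0
      vertex 19.5 13.3 0.0
    endloop
  endfacet
  facet normal 0.0000 0.0000 -1.0000
    outer loop
      vertex 13.3 0.5 0.0
      vertex 5.6 1.0 0.0
      vertex 19.5 13.3 0.0
    endloop
  endfacet
  facet normal 0.0000 0.0000 -1.0000
    outer loop
      vertex 19.0 5.6 0.0
      vertex 13.3 0.5 0.0
      vertex 19.5 13.3 0.0
    endloop
  endfacet
  facet normal 0.0000 0.0000 1.0000
    outer loop
      vertex 19.5 13.3 28.1
      vertex 14.4 19.0 28.1
      vertex 6.7 19.5 28.1
    endloop
  endfacet
  facet normal 0.0000 0.0000 1.0000
    outer loop
      vertex 19.5 13.3 28.1
      vertex 6.7 19.5 28.1
      vertex 1.0 14.4 28.1
    endloop
  endfacet
  facet normal 0.0000 0.0000 1.0000
    outer loop
      vertex 19.5 13.3 28.1
      vertex 1.0 14.4 28.1
      vertex 0.5 6.7 28.1
    endloop
  endfacet
  facet normal 0.0000 0.0000 1.0000
    outer loop
      vertex 19.5 13.3 28.1
      vertex 0.5 6.7 28.1
      vertex 5.6 1.0 28.1
    endloop
  endfacet
  facet normal 0.0000 0.0000 1.0000
    outer loop
      vertex 19.5 13.3 28.1
      vertex 5.6 1.0 28.1
      vertex 13.3 0.5 28.1
    endloop
  endfacet
  facet normal 0.0000 0.0000 1.0000
    outer loop
      vertex 19.5 13.3 28.1
      vertex 13.3 0.5 28.1
      vertex 19.0 5.6 28.1
    endloop
  endfacet
  facet normal 0.7452 0.6668 0.0000
    outer loop
      vertex 19.5 13.3 0.0
      vertex 14.4 19.0 0.0
      vertex 14.4 19.0 28.1
    endloop
  endfacet
  facet normal 0.7452 0.6668 0.0000
    outer loop
      vertex 19.5 13.3 0.0
      vertex 14.4 19.0 28.1
      vertex 19.5 13.3 28.1
    endloop
  endfacet
  facet normal 0.0648 0.9979 0.0000
    outer loop
      vertex 14.4 19.0 0.0
      vertex 6.7 19.5 0.0
      vertex 6.7 19.5 28.1
    endloop
  endfacet
  facet normal 0.0648 0.9979 0.0000
    outer loop
      vertex 14.4 19.0 0.0
      vertex 6.7 19.5 28.1
      vertex 14.4 19.0 28.1
    endloop
  endfacet
  facet normal -0.6668 0.7452 0.0000
    outer loop
      vertex 6.7 19.5 0.0
      vertex 1.0 14.4 0.0
      vertex 1.0 14.4 28.1
    endloop
  endfacet
  facet normal -0.6668 0.7452 0.0000
    outer loop
      vertex 6.7 19.5 0.0
      vertex 1.0 14.4 28.1
      vertex 6.7 19.5 28.1
    endloop
  endfacet
  facet normal -0.9979 0.0648 0.0000
    outer loop
      vertex 1.0 14.4 0.0
      vertex 0.5 6.7 0.0
      vertex 0.5 6.7 28.1
    endloop
  endfacet
  facet normal -0.9979 0.0648 0.0000
    outer loop
      vertex 1.0 14.4 0.0
      vertex 0.5 6.7 28.1
      vertex 1.0 14.4 28.1
    endloop
  endfacet
  facet normal -0.7452 -0.6668 0.0000
    outer loop
      vertex 0.5 6.7 0.0
      vertex 5.6 1.0 0.0
      vertex 5.6 1.0 28.1
    endloop
  endfacet
  facet normal -0.7452 -0.6668 0.0000
    outer loop
      vertex 0.5 6.7 0.0
      vertex 5.6 1.0 28.1
      vertex 0.5 6.7 28.1
    endloop
  endfacet
  facet normal -0.0648 -0.9979 0.0000
    outer loop
      vertex 5.6 1.0 0.0
      vertex 13.3 0.5 0.0
      vertex 13.3 0.5 28.1
    endloop
  endfacet
  facet normal -0.0648 -0.9979 0.0000
    outer loop
      vertex 5.6 1.0 0.0
      vertex 13.3 0.5 28.1
      vertex 5.6 1.0 28.1
    endloop
  endfacet
  facet normal 0.6668 -0.7452 0.0000
    outer loop
      vertex 13.3 0.5 0.0
      vertex 19.0 5.6 0.0
      vertex 19.0 5.6 28.1
    endloop
  endfacet
  facet normal 0.6668 -0.7452 0.0000
    outer loop
      vertex 13.3 0.5 0.0
      vertex 19.0 5.6 28.1
      vertex 13.3 0.5 28.1
    endloop
  endfacet
  facet normal 0.9979 -0.0648 0.0000
    outer loop
      vertex 19.0 5.6 0.0
      vertex 19.5 13.3 0.0
      vertex 19.5 13.3 28.1
    endloop
  endfacet
  facet normal 0.9979 -0.0648 0.0000
    outer loop
      vertex 19.0 5.6 0.0
      vertex 19.5 13.3 28.1
      vertex 19.0 5.6 28.1
    endloop
  endfacet
endsolid part

The G0 Z moves step by Δz≈3.5 mm. Every layer's G1 loop is the same polygon, so the solid is a straight extrusion of it from z=0 to z≈28.1. Closing with flat bottom and top caps and triangulating gives 28 facets — a regular 8-sided prism (a cylinder approximated with 8 flat sides), circumscribed radius ≈ 10 mm, height ≈ 28.1 mm.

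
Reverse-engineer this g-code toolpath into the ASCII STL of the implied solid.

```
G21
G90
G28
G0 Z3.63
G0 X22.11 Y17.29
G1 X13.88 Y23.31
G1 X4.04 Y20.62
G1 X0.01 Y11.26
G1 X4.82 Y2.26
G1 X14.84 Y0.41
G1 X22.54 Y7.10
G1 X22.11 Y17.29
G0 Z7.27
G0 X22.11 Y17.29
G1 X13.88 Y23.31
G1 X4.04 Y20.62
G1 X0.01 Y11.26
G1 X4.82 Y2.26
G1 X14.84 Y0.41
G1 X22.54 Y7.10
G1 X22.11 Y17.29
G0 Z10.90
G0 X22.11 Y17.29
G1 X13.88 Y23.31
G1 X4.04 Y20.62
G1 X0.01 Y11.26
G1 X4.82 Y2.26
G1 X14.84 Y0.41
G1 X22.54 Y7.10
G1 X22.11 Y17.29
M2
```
solid part
  facet normal 0.0000 0.0000 -1.0000
    outer loop
      vertex 4.04 20.62 0.00
      vertex 13.88 23.31 0.00
      vertex 22.11 17.29 0.00
    endloop
  endfacet
  facet normal 0.0000 0.0000 -1.0000
    outer loop
      vertex 0.01 11.26 0.00
      vertex 4.04 20.62 0.00
      vertex 22.11 17.29 0.00
    endloop
  endfacet
  facet normal 0.0000 0.0000 -1.0000
    outer loop
      vertex 4.82 2.26 0.00
      vertex 0.01 11.26 0.00
      vertex 22.11 17.29 0.00
    endloop
  endfacet
  facet normal 0.0000 0.0000 -1.0000
    outer loop
      vertex 14.84 0.41 0.00
      vertex 4.82 2.26 0.00
      vertex 22.11 17.29 0.00
    endloop
  endfacet
  facet normal 0.0000 0.0000 -1.0000
    outer loop
      vertex 22.54 7.10 0.00
      vertex 14.84 0.41 0.00
      vertex 22.11 17.29 0.00
    endloop
  endfacet
  facet normal 0.0000 0.0000 1.0000
    outer loop
      vertex 22.11 17.29 10.90
      vertex 13.88 23.31 10.90
      vertex 4.04 20.62 10.90
    endloop
  endfacet
  facet normal 0.0000 0.0000 1.0000
    outer loop
      vertex 22.11 17.29 10.90
      vertex 4.04 20.62 10.90
      vertex 0.01 11.26 10.90
    endloop
  endfacet
  facet normal 0.0000 0.0000 1.0000
    outer loop
      vertex 22.11 17.29 10.90
      vertex 0.01 11.26 10.90
      vertex 4.82 2.26 10.90
    endloop
  endfacet
  facet normal 0.0000 0.0000 1.0000
    outer loop
      vertex 22.11 17.29 10.90
      vertex 4.82 2.26 10.90
      vertex 14.84 0.41 10.90
    endloop
  endfacet
  facet normal 0.0000 0.0000 1.0000
    outer loop
      vertex 22.11 17.29 10.90
      vertex 14.84 0.41 10.90
      vertex 22.54 7.10 10.90
    endloop
  endfacet
  facet normal 0.5904 0.8071 0.0000
    outer loop
      vertex 22.11 17.29 0.00
      vertex 13.88 23.31 0.00
      vertex 13.88 23.31 10.90
    endloop
  endfacet
  facet normal 0.5904 0.8071 0.0000
    outer loop
      vertex 22.11 17.29 0.00
      vertex 13.88 23.31 10.90
      vertex 22.11 17.29 10.90
    endloop
  endfacet
  facet normal -0.2637 0.9646 0.0000
    outer loop
      vertex 13.88 23.31 0.00
      vertex 4.04 20.62 0.00
      vertex 4.04 20.62 10.90
    endloop
  endfacet
  facet normal -0.2637 0.9646 0.0000
    outer loop
      vertex 13.88 23.31 0.00
      vertex 4.04 20.62 10.90
      vertex 13.88 23.31 10.90
    endloop
  endfacet
  facet normal -0.9185 0.3955 0.0000
    outer loop
      vertex 4.04 20.62 0.00
      vertex 0.01 11.26 0.00
      vertex 0.01 11.26 10.90
    endloop
  endfacet
  facet normal -0.9185 0.3955 0.0000
    outer loop
      vertex 4.04 20.62 0.00
      vertex 0.01 11.26 10.90
      vertex 4.04 20.62 10.90
    endloop
  endfacet
  facet normal -0.8819 -0.4714 0.0000
    outer loop
      vertex 0.01 11.26 0.00
      vertex 4.82 2.26 0.00
      vertex 4.82 2.26 10.90
    endloop
  endfacet
  facet normal -0.8819 -0.4714 0.0000
    outer loop
      vertex 0.01 11.26 0.00
      vertex 4.82 2.26 10.90
      vertex 0.01 11.26 10.90
    endloop
  endfacet
  facet normal -0.1816 -0.9834 0.0000
    outer loop
      vertex 4.82 2.26 0.00
      vertex 14.84 0.41 0.00
      vertex 14.84 0.41 10.90
    endloop
  endfacet
  facet normal -0.1816 -0.9834 0.0000
    outer loop
      vertex 4.82 2.26 0.00
      vertex 14.84 0.41 10.90
      vertex 4.82 2.26 10.90
    endloop
  endfacet
  facet normal 0.6559 -0.7549 0.0000
    outer loop
      vertex 14.84 0.41 0.00
      vertex 22.54 7.10 0.00
      vertex 22.54 7.10 10.90
    endloop
  endfacet
  facet normal 0.6559 -0.7549 0.0000
    outer loop
      vertex 14.84 0.41 0.00
      vertex 22.54 7.10 10.90
      vertex 14.84 0.41 10.90
    endloop
  endfacet
  facet normal 0.9991 0.0422 0.0000
    outer loop
      vertex 22.54 7.10 0.00
      vertex 22.11 17.29 0.00
      vertex 22.11 17.29 10.90
    endloop
  endfacet
  facet normal 0.9991 0.0422 0.0000
    outer loop
      vertex 22.54 7.10 0.00
      vertex 22.11 17.29 10.90
      vertex 22.54 7.10 10.90
    endloop
  endfacet
endsolid part

The G0 Z moves step by Δz≈3.63 mm. Every layer's G1 loop is the same polygon, so the solid is a straight extrusion of it from z=0 to z≈10.9. Closing with flat bottom and top caps and triangulating gives 24 facets — a regular 7-sided prism (a cylinder approximated with 7 flat sides), circumscribed radius ≈ 11.8 mm, height ≈ 10.9 mm.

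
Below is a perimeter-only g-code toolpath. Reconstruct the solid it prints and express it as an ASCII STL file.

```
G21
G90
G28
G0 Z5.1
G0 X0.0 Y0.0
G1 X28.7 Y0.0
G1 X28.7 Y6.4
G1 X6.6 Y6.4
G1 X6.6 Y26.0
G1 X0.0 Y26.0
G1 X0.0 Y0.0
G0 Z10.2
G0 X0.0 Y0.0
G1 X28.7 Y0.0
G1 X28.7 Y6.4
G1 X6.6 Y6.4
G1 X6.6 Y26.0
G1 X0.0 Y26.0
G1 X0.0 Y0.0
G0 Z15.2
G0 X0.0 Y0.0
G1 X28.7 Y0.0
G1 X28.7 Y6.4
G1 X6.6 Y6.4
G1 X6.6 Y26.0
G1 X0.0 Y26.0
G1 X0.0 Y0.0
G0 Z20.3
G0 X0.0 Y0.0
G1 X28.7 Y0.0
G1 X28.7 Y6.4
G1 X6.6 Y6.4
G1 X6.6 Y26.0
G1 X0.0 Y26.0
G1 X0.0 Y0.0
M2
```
solid part
  facet normal 0.0000 0.0000 -1.0000
    outer loop
      vertex 28.7 6.4 0.0
      vertex 28.7 0.0 0.0
      vertex 0.0 0.0 0.0
    endloop
  endfacet
  facet normal 0.0000 0.0000 -1.0000
    outer loop
      vertex 6.6 6.4 0.0
      vertex 28.7 6.4 0.0
      vertex 0.0 0.0 0.0
    endloop
  endfacet
  facet normal 0.0000 0.0000 -1.0000
    outer loop
      vertex 6.6 26.0 0.0
      vertex 6.6 6.4 0.0
      vertex 0.0 0.0 0.0
    endloop
  endfacet
  facet normal 0.0000 0.0000 -1.0000
    outer loop
      vertex 0.0 26.0 0.0
      vertex 6.6 26.0 0.0
      vertex 0.0 0.0 0.0
    endloop
  endfacet
  facet normal 0.0000 0.0000 1.0000
    outer loop
      vertex 0.0 0.0 20.3
      vertex 28.7 0.0 20.3
      vertex 28.7 6.4 20.3
    endloop
  endfacet
  facet normal 0.0000 0.0000 1.0000
    outer loop
      vertex 0.0 0.0 20.3
      vertex 28.7 6.4 20.3
      vertex 6.6 6.4 20.3
    endloop
  endfacet
  facet normal 0.0000 0.0000 1.0000
    outer loop
      vertex 0.0 0.0 20.3
      vertex 6.6 6.4 20.3
      vertex 6.6 26.0 20.3
    endloop
  endfacet
  facet normal 0.0000 0.0000 1.0000
    outer loop
      vertex 0.0 0.0 20.3
      vertex 6.6 26.0 20.3
      vertex 0.0 26.0 20.3
    endloop
  endfacet
  facet normal 0.0000 -1.0000 0.0000
    outer loop
      vertex 0.0 0.0 0.0
      vertex 28.7 0.0 0.0
      vertex 28.7 0.0 20.3
    endloop
  endfacet
  facet normal 0.0000 -1.0000 0.0000
    outer loop
      vertex 0.0 0.0 0.0
      vertex 28.7 0.0 20.3
      vertex 0.0 0.0 20.3
    endloop
  endfacet
  facet normal 1.0000 0.0000 0.0000
    outer loop
      vertex 28.7 0.0 0.0
      vertex 28.7 6.4 0.0
      vertex 28.7 6.4 20.3
    endloop
  endfacet
  facet normal 1.0000 0.0000 0.0000
    outer loop
      vertex 28.7 0.0 0.0
      vertex 28.7 6.4 20.3
      vertex 28.7 0.0 20.3
    endloop
  endfacet
  facet normal 0.0000 1.0000 0.0000
    outer loop
      vertex 28.7 6.4 0.0
      vertex 6.6 6.4 0.0
      vertex 6.6 6.4 20.3
    endloop
  endfacet
  facet normal 0.0000 1.0000 0.0000
    outer loop
      vertex 28.7 6.4 0.0
      vertex 6.6 6.4 20.3
      vertex 28.7 6.4 20.3
    endloop
  endfacet
  facet normal 1.0000 0.0000 0.0000
    outer loop
      vertex 6.6 6.4 0.0
      vertex 6.6 26.0 0.0
      vertex 6.6 26.0 20.3
    endloop
  endfacet
  facet normal 1.0000 0.0000 0.0000
    outer loop
      vertex 6.6 6.4 0.0
      vertex 6.6 26.0 20.3
      vertex 6.6 6.4 20.3
    endloop
  endfacet
  facet normal 0.0000 1.0000 0.0000
    outer loop
      vertex 6.6 26.0 0.0
      vertex 0.0 26.0 0.0
      vertex 0.0 26.0 20.3
    endloop
  endfacet
  facet normal 0.0000 1.0000 0.0000
    outer loop
      vertex 6.6 26.0 0.0
      vertex 0.0 26.0 20.3
      vertex 6.6 26.0 20.3
    endloop
  endfacet
  facet normal -1.0000 0.0000 0.0000
    outer loop
      vertex 0.0 26.0 0.0
      vertex 0.0 0.0 0.0
      vertex 0.0 0.0 20.3
    endloop
  endfacet
  facet normal -1.0000 0.0000 0.0000
    outer loop
      vertex 0.0 26.0 0.0
      vertex 0.0 0.0 20.3
      vertex 0.0 26.0 20.3
    endloop
  endfacet
endsolid part

The G0 Z moves step by Δz≈5.1 mm. Every layer's G1 loop is the same polygon, so the solid is a straight extrusion of it from z=0 to z≈20.3. Closing with flat bottom and top caps and triangulating gives 20 facets — an L-shaped prism: outer 28.7 × 26 mm, arm thicknesses ≈ 6.4 mm (horizontal) and 6.6 mm (vertical), extruded 20.3 mm in z.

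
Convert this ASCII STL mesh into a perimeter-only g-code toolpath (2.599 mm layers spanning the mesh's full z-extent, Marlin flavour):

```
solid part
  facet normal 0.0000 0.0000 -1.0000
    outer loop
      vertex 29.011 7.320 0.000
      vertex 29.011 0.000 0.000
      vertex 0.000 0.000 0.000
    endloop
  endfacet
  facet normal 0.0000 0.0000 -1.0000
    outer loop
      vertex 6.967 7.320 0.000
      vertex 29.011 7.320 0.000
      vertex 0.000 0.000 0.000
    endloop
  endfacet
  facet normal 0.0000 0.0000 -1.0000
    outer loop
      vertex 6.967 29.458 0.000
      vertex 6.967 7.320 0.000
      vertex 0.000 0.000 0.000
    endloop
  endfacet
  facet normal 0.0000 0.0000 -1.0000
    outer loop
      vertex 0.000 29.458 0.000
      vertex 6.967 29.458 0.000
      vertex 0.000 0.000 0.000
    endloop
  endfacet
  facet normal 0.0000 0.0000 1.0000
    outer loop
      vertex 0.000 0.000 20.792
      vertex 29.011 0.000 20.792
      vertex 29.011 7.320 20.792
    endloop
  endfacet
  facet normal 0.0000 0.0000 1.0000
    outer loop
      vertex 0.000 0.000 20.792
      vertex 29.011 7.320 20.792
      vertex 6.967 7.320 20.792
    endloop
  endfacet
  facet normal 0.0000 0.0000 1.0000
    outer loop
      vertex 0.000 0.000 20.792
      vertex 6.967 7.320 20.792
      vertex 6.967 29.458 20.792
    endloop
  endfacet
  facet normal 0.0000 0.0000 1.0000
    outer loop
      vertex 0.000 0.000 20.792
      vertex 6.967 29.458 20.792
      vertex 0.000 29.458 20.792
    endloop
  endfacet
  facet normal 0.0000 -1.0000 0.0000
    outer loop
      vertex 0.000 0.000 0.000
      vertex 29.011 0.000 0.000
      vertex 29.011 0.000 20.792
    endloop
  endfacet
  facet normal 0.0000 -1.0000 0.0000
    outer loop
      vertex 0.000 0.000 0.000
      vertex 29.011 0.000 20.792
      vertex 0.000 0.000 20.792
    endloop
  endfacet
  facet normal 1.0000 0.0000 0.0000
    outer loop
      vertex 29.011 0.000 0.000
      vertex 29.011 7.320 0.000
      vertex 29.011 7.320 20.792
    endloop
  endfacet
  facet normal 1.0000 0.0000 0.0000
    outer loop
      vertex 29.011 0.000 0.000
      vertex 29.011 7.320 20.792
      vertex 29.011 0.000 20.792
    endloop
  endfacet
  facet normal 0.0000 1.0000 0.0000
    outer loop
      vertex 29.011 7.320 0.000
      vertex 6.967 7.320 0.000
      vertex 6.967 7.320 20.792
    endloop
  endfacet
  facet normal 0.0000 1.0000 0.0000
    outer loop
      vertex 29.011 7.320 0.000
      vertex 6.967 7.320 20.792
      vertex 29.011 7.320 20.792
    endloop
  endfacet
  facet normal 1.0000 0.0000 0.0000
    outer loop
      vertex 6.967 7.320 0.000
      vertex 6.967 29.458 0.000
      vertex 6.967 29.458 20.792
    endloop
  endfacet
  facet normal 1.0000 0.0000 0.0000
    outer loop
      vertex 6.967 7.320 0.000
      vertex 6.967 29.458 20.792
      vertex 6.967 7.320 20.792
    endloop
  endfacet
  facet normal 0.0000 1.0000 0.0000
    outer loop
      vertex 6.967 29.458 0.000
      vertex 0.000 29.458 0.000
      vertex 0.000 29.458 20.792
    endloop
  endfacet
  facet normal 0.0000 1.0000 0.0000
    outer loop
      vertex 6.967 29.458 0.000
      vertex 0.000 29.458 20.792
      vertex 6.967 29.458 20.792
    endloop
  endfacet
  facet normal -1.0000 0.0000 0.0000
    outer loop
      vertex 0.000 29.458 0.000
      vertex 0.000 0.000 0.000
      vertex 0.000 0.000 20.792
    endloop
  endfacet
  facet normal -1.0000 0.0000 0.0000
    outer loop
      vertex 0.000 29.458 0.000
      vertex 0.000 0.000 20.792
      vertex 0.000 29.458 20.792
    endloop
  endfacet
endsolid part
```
; perimeter-only toolpath
G21 ; units = mm
G90 ; absolute positioning
G28 ; home
; layer 1
G0 Z2.599
G0 X0.000 Y0.000
G1 X29.011 Y0.000
G1 X29.011 Y7.320
G1 X6.967 Y7.320
G1 X6.967 Y29.458
G1 X0.000 Y29.458
G1 X0.000 Y0.000
; layer 2
G0 Z5.198
G0 X0.000 Y0.000
G1 X29.011 Y0.000
G1 X29.011 Y7.320
G1 X6.967 Y7.320
G1 X6.967 Y29.458
G1 X0.000 Y29.458
G1 X0.000 Y0.000
; layer 3
G0 Z7.797
G0 X0.000 Y0.000
G1 X29.011 Y0.000
G1 X29.011 Y7.320
G1 X6.967 Y7.320
G1 X6.967 Y29.458
G1 X0.000 Y29.458
G1 X0.000 Y0.000
; layer 4
G0 Z10.396
G0 X0.000 Y0.000
G1 X29.011 Y0.000
G1 X29.011 Y7.320
G1 X6.967 Y7.320
G1 X6.967 Y29.458
G1 X0.000 Y29.458
G1 X0.000 Y0.000
; layer 5
G0 Z12.995
G0 X0.000 Y0.000
G1 X29.011 Y0.000
G1 X29.011 Y7.320
G1 X6.967 Y7.320
G1 X6.967 Y29.458
G1 X0.000 Y29.458
G1 X0.000 Y0.000
; layer 6
G0 Z15.594
G0 X0.000 Y0.000
G1 X29.011 Y0.000
G1 X29.011 Y7.320
G1 X6.967 Y7.320
G1 X6.967 Y29.458
G1 X0.000 Y29.458
G1 X0.000 Y0.000
; layer 7
G0 Z18.193
G0 X0.000 Y0.000
G1 X29.011 Y0.000
G1 X29.011 Y7.320
G1 X6.967 Y7.320
G1 X6.967 Y29.458
G1 X0.000 Y29.458
G1 X0.000 Y0.000
; layer 8
G0 Z20.792
G0 X0.000 Y0.000
G1 X29.011 Y0.000
G1 X29.011 Y7.320
G1 X6.967 Y7.320
G1 X6.967 Y29.458
G1 X0.000 Y29.458
G1 X0.000 Y0.000
M2 ; end

The solid is an L-shaped prism: outer 29 × 29.5 mm, arm thicknesses ≈ 7.32 mm (horizontal) and 6.97 mm (vertical), extruded 20.8 mm in z. Slicing at Δz = 2.599 mm — 8 equal slices spanning the solid's height, so layer i sits at z = i·h/8 — gives 8 non-empty perimeters. Each is a 6-segment closed polygon; G0 lifts to the layer z and rapids to the start vertex, then G1 traces the edges.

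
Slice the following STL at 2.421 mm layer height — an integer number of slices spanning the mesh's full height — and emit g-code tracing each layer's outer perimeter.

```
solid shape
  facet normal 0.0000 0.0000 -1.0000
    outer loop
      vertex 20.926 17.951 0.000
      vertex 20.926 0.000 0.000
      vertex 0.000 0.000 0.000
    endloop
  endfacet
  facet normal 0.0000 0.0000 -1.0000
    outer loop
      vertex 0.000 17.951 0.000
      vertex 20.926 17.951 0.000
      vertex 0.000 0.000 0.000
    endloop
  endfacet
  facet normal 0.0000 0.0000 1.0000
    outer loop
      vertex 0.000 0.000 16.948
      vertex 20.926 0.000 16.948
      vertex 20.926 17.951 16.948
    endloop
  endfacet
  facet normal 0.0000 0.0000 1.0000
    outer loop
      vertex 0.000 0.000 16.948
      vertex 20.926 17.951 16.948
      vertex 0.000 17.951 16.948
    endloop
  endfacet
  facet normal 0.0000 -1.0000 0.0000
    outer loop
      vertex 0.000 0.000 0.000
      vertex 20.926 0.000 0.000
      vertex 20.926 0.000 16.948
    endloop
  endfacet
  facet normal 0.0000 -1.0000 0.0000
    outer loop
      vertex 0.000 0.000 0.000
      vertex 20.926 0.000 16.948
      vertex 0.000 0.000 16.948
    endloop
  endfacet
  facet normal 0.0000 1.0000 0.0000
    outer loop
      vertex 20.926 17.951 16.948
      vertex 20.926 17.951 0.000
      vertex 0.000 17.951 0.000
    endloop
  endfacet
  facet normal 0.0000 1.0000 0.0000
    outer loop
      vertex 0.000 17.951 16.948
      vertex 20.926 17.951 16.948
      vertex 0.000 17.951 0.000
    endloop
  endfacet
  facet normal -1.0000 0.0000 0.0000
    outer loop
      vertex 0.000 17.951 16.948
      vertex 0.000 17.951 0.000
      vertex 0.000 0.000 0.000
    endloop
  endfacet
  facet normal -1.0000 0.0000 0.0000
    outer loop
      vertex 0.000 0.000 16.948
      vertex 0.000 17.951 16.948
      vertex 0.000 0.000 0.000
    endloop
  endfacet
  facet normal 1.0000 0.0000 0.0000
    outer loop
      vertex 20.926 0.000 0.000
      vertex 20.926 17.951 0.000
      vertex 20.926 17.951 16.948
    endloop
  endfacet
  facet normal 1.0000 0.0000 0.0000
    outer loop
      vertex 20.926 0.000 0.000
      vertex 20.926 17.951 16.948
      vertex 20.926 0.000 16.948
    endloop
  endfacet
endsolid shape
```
; perimeter-only toolpath
G21 ; units = mm
G90 ; absolute positioning
G28 ; home
; layer 1
G0 Z2.421
G0 X0.000 Y0.000
G1 X20.926 Y0.000
G1 X20.926 Y17.951
G1 X0.000 Y17.951
G1 X0.000 Y0.000
; layer 2
G0 Z4.842
G0 X0.000 Y0.000
G1 X20.926 Y0.000
G1 X20.926 Y17.951
G1 X0.000 Y17.951
G1 X0.000 Y0.000
; layer 3
G0 Z7.263
G0 X0.000 Y0.000
G1 X20.926 Y0.000
G1 X20.926 Y17.951
G1 X0.000 Y17.951
G1 X0.000 Y0.000
; layer 4
G0 Z9.685
G0 X0.000 Y0.000
G1 X20.926 Y0.000
G1 X20.926 Y17.951
G1 X0.000 Y17.951
G1 X0.000 Y0.000
; layer 5
G0 Z12.106
G0 X0.000 Y0.000
G1 X20.926 Y0.000
G1 X20.926 Y17.951
G1 X0.000 Y17.951
G1 X0.000 Y0.000
; layer 6
G0 Z14.527
G0 X0.000 Y0.000
G1 X20.926 Y0.000
G1 X20.926 Y17.951
G1 X0.000 Y17.951
G1 X0.000 Y0.000
; layer 7
G0 Z16.948
G0 X0.000 Y0.000
G1 X20.926 Y0.000
G1 X20.926 Y17.951
G1 X0.000 Y17.951
G1 X0.000 Y0.000
M2 ; end

The solid is a rectangular box, roughly 20.9 × 18 mm footprint and 16.9 mm tall. Slicing at Δz = 2.421 mm — 7 equal slices spanning the solid's height, so layer i sits at z = i·h/7 — gives 7 non-empty perimeters. Each is a 4-segment closed polygon; G0 lifts to the layer z and rapids to the start vertex, then G1 traces the edges.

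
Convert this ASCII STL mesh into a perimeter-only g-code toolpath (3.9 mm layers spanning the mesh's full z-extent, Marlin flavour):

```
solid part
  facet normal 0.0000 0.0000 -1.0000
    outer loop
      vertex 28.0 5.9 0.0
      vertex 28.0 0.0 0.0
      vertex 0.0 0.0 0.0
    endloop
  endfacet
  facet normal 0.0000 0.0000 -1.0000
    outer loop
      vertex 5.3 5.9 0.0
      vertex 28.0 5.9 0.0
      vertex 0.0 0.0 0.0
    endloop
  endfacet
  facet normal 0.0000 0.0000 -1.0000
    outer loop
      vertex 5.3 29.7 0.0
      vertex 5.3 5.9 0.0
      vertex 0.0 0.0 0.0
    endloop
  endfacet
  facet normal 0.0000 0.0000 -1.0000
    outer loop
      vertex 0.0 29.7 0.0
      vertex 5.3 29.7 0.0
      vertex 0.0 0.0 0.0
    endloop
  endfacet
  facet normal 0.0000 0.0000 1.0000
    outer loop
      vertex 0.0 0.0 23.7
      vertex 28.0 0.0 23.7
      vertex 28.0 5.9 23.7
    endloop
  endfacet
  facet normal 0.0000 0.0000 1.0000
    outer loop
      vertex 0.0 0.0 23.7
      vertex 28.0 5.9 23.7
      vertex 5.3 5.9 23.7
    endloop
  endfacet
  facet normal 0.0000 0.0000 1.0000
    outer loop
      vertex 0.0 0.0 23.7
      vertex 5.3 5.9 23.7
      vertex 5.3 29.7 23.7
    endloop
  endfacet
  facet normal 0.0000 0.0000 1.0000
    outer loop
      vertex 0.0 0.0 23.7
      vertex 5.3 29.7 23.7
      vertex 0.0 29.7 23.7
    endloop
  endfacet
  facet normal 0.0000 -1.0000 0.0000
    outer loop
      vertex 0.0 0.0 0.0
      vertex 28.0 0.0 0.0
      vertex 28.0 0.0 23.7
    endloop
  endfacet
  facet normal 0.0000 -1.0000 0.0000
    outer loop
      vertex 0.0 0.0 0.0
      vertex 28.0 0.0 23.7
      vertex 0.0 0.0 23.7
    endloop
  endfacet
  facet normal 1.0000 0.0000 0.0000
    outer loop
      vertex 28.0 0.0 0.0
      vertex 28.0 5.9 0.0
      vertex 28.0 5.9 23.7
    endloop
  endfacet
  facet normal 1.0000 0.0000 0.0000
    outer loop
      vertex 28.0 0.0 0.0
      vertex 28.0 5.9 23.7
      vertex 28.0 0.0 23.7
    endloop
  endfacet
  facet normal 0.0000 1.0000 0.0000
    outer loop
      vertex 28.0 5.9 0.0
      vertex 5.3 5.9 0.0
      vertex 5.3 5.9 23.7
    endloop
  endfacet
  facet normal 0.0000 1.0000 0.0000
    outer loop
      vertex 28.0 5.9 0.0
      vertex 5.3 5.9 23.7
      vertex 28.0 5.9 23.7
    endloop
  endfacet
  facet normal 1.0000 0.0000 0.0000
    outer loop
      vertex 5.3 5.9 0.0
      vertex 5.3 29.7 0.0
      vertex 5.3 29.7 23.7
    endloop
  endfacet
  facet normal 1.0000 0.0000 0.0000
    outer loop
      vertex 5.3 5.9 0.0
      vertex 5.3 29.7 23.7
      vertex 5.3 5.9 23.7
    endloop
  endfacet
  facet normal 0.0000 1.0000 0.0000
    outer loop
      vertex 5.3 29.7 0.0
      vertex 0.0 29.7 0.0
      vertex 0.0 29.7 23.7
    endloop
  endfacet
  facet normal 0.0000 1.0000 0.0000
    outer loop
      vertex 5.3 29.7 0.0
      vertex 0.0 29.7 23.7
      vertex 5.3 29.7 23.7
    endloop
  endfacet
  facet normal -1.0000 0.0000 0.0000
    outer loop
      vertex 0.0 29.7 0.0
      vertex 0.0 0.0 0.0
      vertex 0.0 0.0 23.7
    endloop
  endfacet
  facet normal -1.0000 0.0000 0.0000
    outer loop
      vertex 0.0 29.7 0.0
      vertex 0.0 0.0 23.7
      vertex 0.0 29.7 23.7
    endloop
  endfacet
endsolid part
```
; perimeter-only toolpath
G21 ; units = mm
G90 ; absolute positioning
G28 ; home
; layer 1
G0 Z3.9
G0 X0.0 Y0.0
G1 X28.0 Y0.0
G1 X28.0 Y5.9
G1 X5.3 Y5.9
G1 X5.3 Y29.7
G1 X0.0 Y29.7
G1 X0.0 Y0.0
; layer 2
G0 Z7.9
G0 X0.0 Y0.0
G1 X28.0 Y0.0
G1 X28.0 Y5.9
G1 X5.3 Y5.9
G1 X5.3 Y29.7
G1 X0.0 Y29.7
G1 X0.0 Y0.0
; layer 3
G0 Z11.8
G0 X0.0 Y0.0
G1 X28.0 Y0.0
G1 X28.0 Y5.9
G1 X5.3 Y5.9
G1 X5.3 Y29.7
G1 X0.0 Y29.7
G1 X0.0 Y0.0
; layer 4
G0 Z15.8
G0 X0.0 Y0.0
G1 X28.0 Y0.0
G1 X28.0 Y5.9
G1 X5.3 Y5.9
G1 X5.3 Y29.7
G1 X0.0 Y29.7
G1 X0.0 Y0.0
; layer 5
G0 Z19.8
G0 X0.0 Y0.0
G1 X28.0 Y0.0
G1 X28.0 Y5.9
G1 X5.3 Y5.9
G1 X5.3 Y29.7
G1 X0.0 Y29.7
G1 X0.0 Y0.0
; layer 6
G0 Z23.7
G0 X0.0 Y0.0
G1 X28.0 Y0.0
G1 X28.0 Y5.9
G1 X5.3 Y5.9
G1 X5.3 Y29.7
G1 X0.0 Y29.7
G1 X0.0 Y0.0
M2 ; end

The solid is an L-shaped prism: outer 28 × 29.7 mm, arm thicknesses ≈ 5.9 mm (horizontal) and 5.3 mm (vertical), extruded 23.7 mm in z. Slicing at Δz = 3.9 mm — 6 equal slices spanning the solid's height, so layer i sits at z = i·h/6 — gives 6 non-empty perimeters. Each is a 6-segment closed polygon; G0 lifts to the layer z and rapids to the start vertex, then G1 traces the edges.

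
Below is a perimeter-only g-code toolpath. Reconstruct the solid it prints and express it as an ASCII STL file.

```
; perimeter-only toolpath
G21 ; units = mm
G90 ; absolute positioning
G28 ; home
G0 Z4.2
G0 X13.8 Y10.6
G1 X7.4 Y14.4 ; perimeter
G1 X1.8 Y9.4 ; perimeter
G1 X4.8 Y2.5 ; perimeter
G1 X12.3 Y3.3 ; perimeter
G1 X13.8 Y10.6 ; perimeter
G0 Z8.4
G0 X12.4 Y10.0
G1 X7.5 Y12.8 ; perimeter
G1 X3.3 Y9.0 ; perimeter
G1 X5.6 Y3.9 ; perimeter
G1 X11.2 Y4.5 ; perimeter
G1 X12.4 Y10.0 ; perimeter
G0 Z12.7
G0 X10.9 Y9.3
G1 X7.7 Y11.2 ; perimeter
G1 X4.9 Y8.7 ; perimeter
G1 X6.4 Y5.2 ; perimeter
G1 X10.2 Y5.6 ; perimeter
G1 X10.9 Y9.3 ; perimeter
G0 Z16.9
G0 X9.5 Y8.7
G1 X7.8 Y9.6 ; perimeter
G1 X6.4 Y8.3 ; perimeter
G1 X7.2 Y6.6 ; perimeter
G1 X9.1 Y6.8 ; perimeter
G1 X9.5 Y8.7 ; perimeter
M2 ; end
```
solid part
  facet normal 0.0000 0.0000 -1.0000
    outer loop
      vertex 0.2 9.7 0.0
      vertex 7.2 16.0 0.0
      vertex 15.3 11.3 0.0
    endloop
  endfacet
  facet normal 0.0000 0.0000 -1.0000
    outer loop
      vertex 4.0 1.1 0.0
      vertex 0.2 9.7 0.0
      vertex 15.3 11.3 0.0
    endloop
  endfacet
  facet normal 0.0000 0.0000 -1.0000
    outer loop
      vertex 13.4 2.1 0.0
      vertex 4.0 1.1 0.0
      vertex 15.3 11.3 0.0
    endloop
  endfacet
  facet normal 0.4795 0.8264 0.2951
    outer loop
      vertex 15.3 11.3 0.0
      vertex 7.2 16.0 0.0
      vertex 8.0 8.0 21.1
    endloop
  endfacet
  facet normal -0.6395 0.7105 0.2936
    outer loop
      vertex 7.2 16.0 0.0
      vertex 0.2 9.7 0.0
      vertex 8.0 8.0 21.1
    endloop
  endfacet
  facet normal -0.8748 -0.3865 0.2922
    outer loop
      vertex 0.2 9.7 0.0
      vertex 4.0 1.1 0.0
      vertex 8.0 8.0 21.1
    endloop
  endfacet
  facet normal 0.1012 -0.9511 0.2918
    outer loop
      vertex 4.0 1.1 0.0
      vertex 13.4 2.1 0.0
      vertex 8.0 8.0 21.1
    endloop
  endfacet
  facet normal 0.9362 -0.1933 0.2936
    outer loop
      vertex 13.4 2.1 0.0
      vertex 15.3 11.3 0.0
      vertex 8.0 8.0 21.1
    endloop
  endfacet
endsolid part

The G0 Z moves step by Δz≈4.2 mm. The G1 loops shrink linearly with z, so the solid tapers from its base footprint up to z≈21.1. Closing with a flat bottom cap and the tapered top and triangulating gives 8 facets — a regular 5-sided pyramid, base circumscribed radius ≈ 8 mm, apex at z ≈ 21.1 mm.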